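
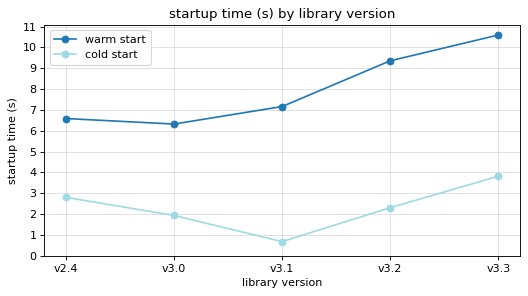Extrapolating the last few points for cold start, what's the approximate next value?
Last three: 1, 2, 4 → slope ≈ 1.5/step → next ≈ 5.5.

≈ 5.5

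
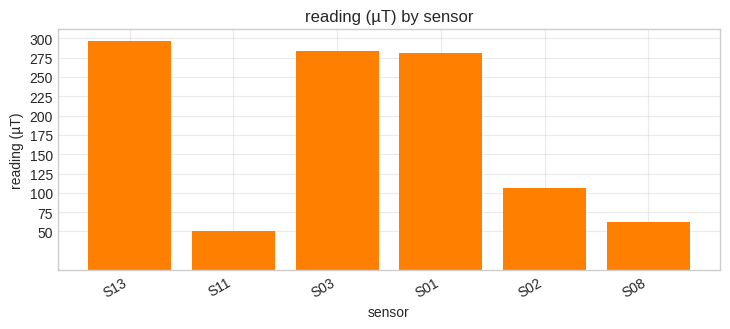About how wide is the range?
Max S13 ≈ 300, min S11 ≈ 50; range ≈ 250.

≈ 250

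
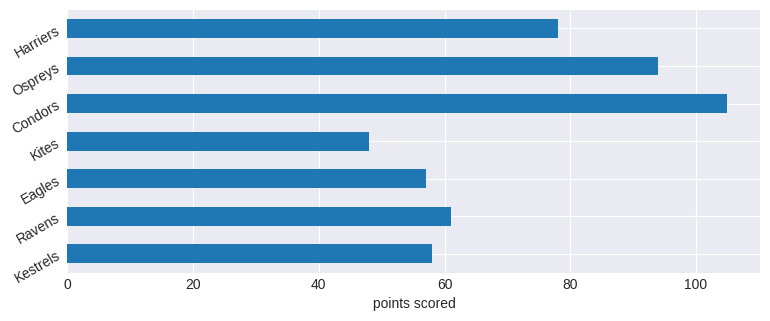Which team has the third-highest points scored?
Harriers

Top 4: Condors ≈ 100, Ospreys ≈ 90, Harriers ≈ 80, Ravens ≈ 60.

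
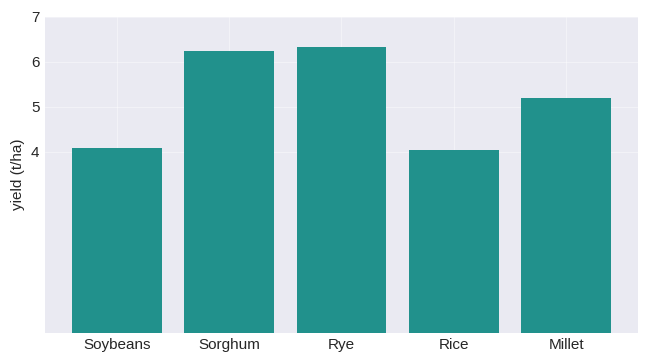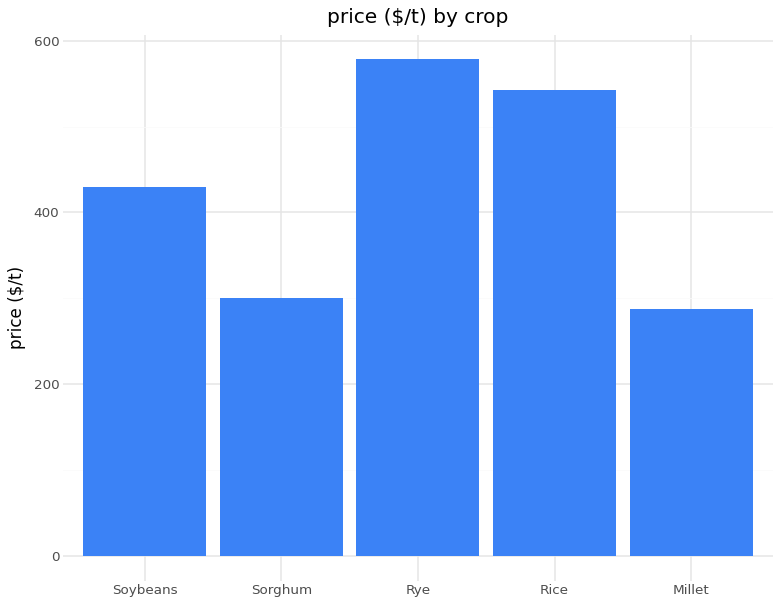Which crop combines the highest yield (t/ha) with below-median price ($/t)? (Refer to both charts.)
Chart 2 median price ($/t) ≈ 400; below-median crops: Sorghum, Millet. Among those, Sorghum has the highest yield (t/ha) (≈ 6).

Sorghum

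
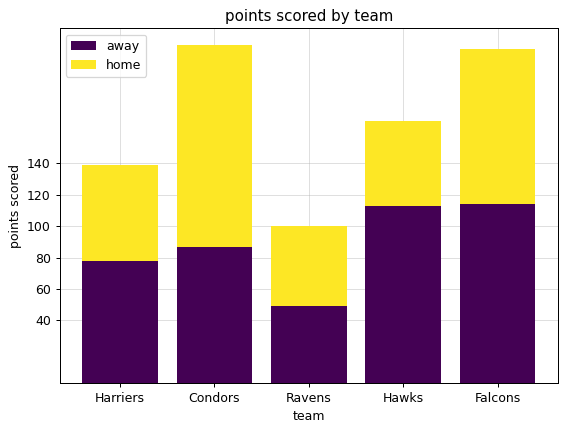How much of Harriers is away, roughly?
away top ≈ 80, bottom ≈ 0; segment ≈ 80.

≈ 80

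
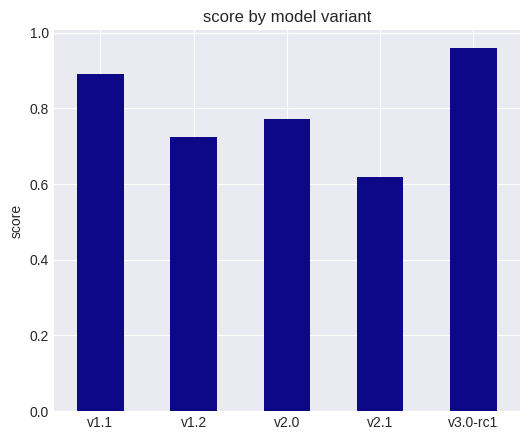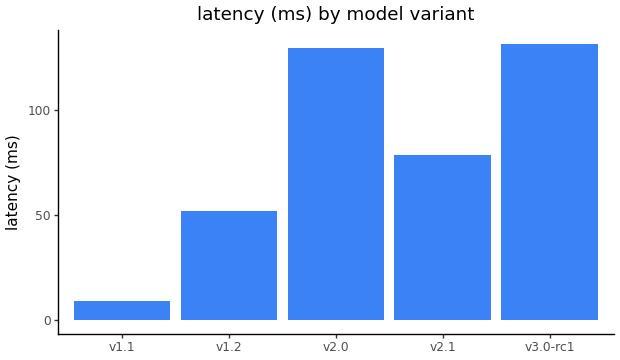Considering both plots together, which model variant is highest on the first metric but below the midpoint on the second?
Chart 2 median latency (ms) ≈ 80; below-median model variants: v1.1, v1.2. Among those, v1.1 has the highest score (≈ 0.9).

v1.1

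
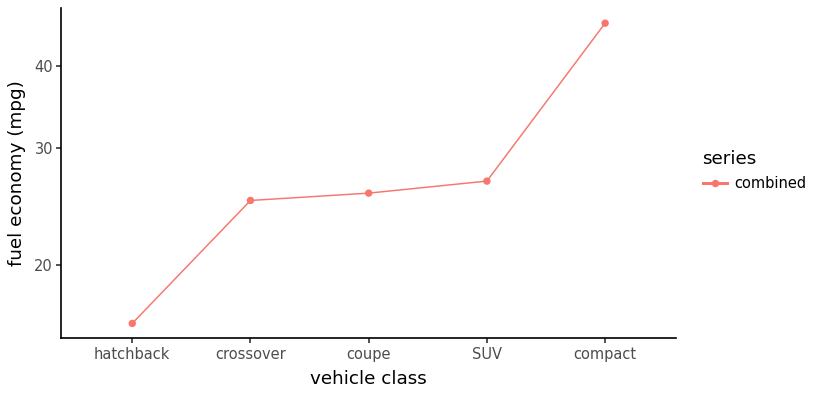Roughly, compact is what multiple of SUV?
compact ≈ 45, SUV ≈ 25; 45/25 ≈ 1.8.

≈ 1.8×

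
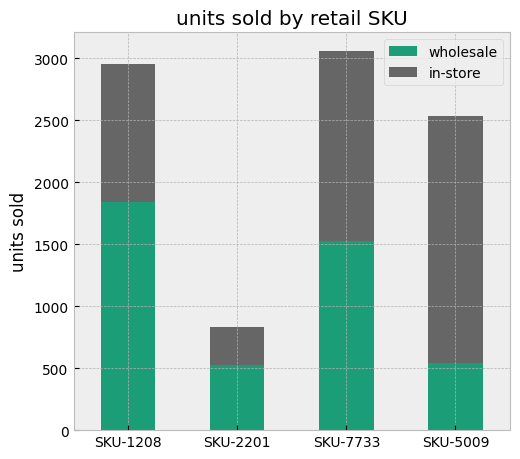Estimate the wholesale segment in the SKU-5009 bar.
wholesale top ≈ 500, bottom ≈ 0; segment ≈ 500.

≈ 500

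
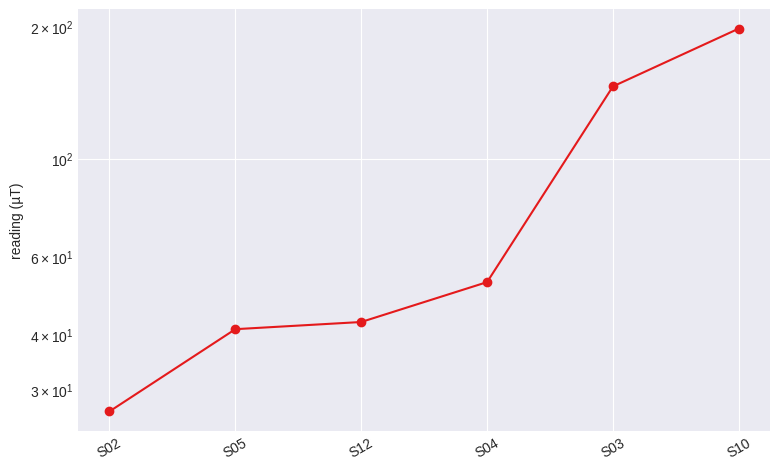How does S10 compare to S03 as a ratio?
≈ 1.43×

S10 ≈ 200, S03 ≈ 140; 200/140 ≈ 1.43.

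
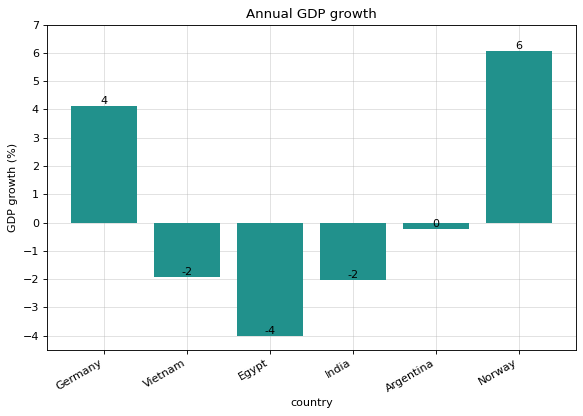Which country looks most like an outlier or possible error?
Norway

Norway ≈ 6; the rest sit between ≈ -4 and ≈ 4.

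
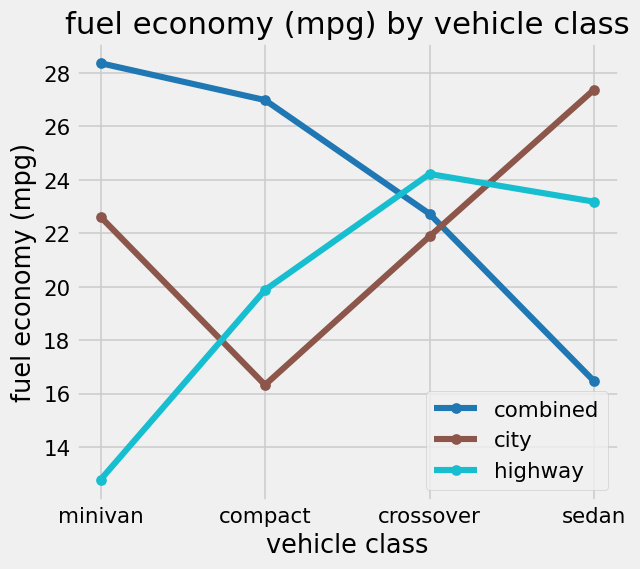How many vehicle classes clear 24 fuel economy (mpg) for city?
1

Above 24: sedan.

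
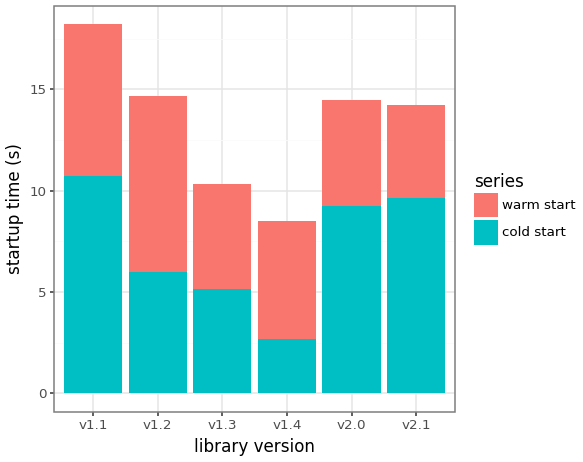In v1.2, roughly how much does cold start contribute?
≈ 6

cold start top ≈ 6, bottom ≈ 0; segment ≈ 6.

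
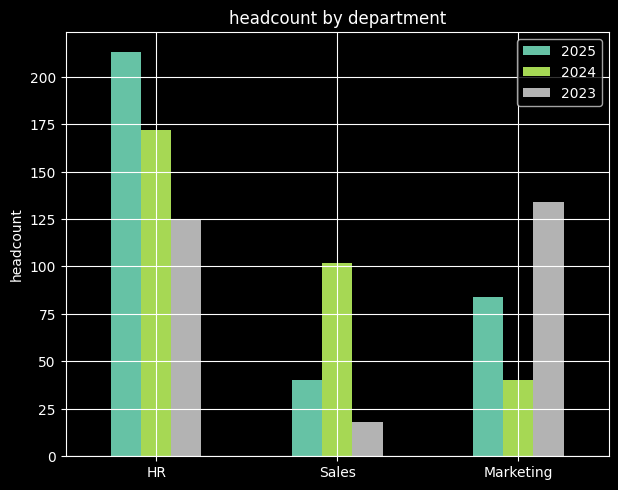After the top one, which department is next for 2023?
HR

Top 3 for 2023: Marketing ≈ 140, HR ≈ 120, Sales ≈ 20.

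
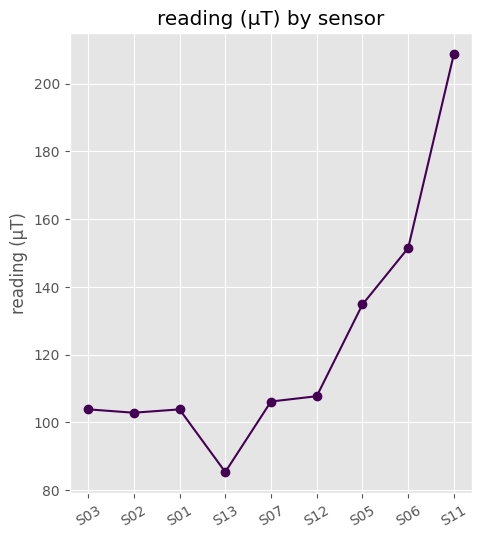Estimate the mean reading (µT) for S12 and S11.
≈ 150

(100 + 200) / 2 ≈ 150.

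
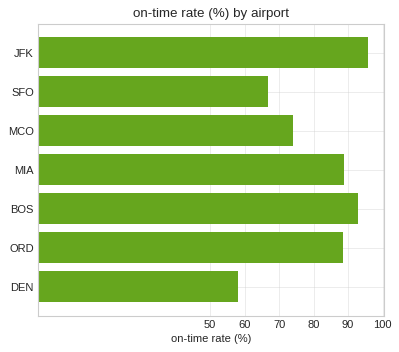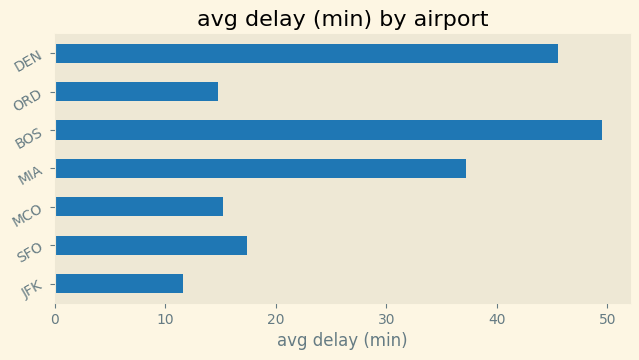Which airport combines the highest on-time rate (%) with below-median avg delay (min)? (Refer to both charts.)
Chart 2 median avg delay (min) ≈ 15; below-median airports: JFK, MCO, ORD. Among those, JFK has the highest on-time rate (%) (≈ 100).

JFK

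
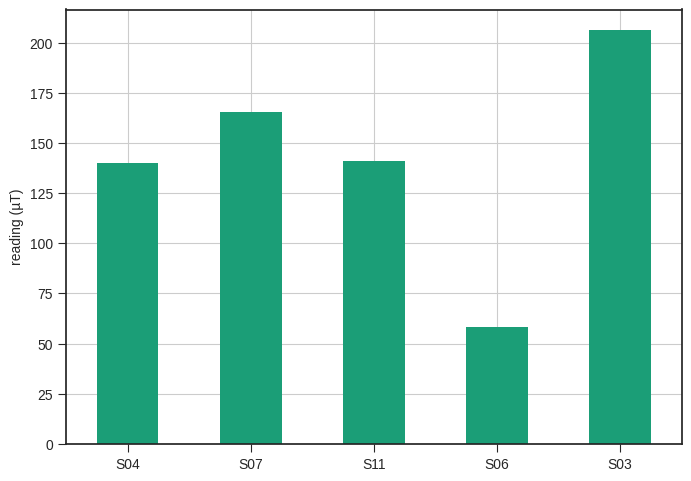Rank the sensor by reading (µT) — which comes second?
Top 3: S03 ≈ 200, S07 ≈ 160, S11 ≈ 140.

S07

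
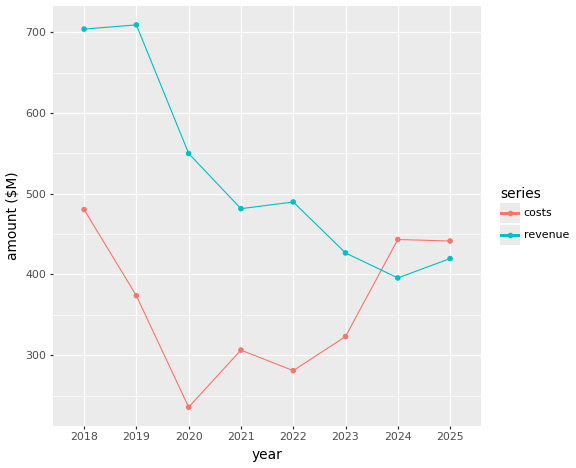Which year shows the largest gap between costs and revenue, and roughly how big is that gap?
2019, ≈ 350 $M

2019: costs ≈ 350, revenue ≈ 700 → gap ≈ 350. Next-largest (2020) is only ≈ 300.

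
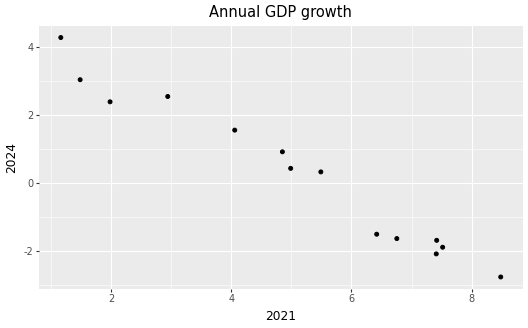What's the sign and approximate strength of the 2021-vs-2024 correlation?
Points are negatively correlated; strong (|r| ≈ 1.0).

negative, strong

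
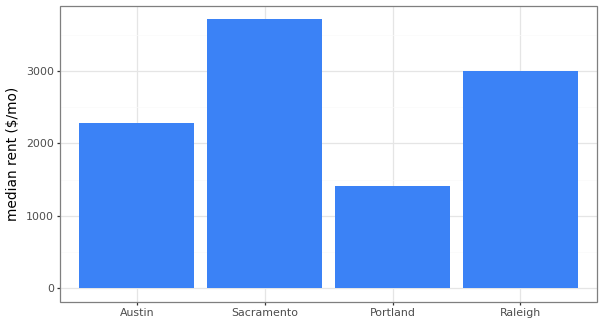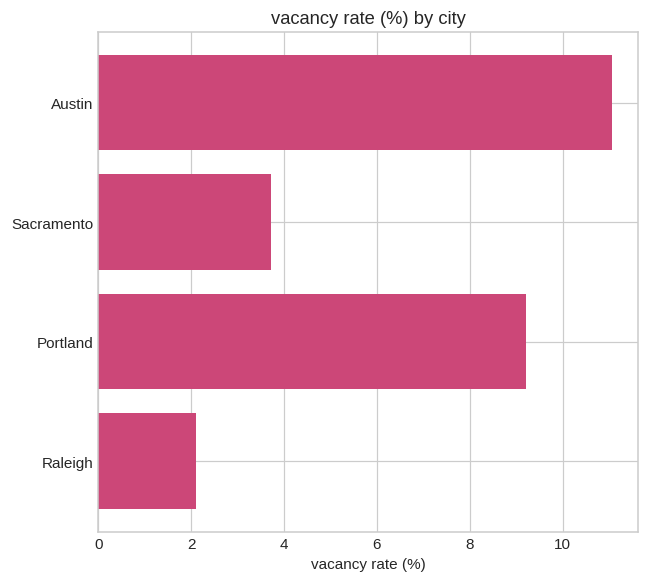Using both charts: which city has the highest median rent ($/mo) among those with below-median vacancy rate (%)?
Chart 2 median vacancy rate (%) ≈ 6; below-median cities: Sacramento, Raleigh. Among those, Sacramento has the highest median rent ($/mo) (≈ 3500).

Sacramento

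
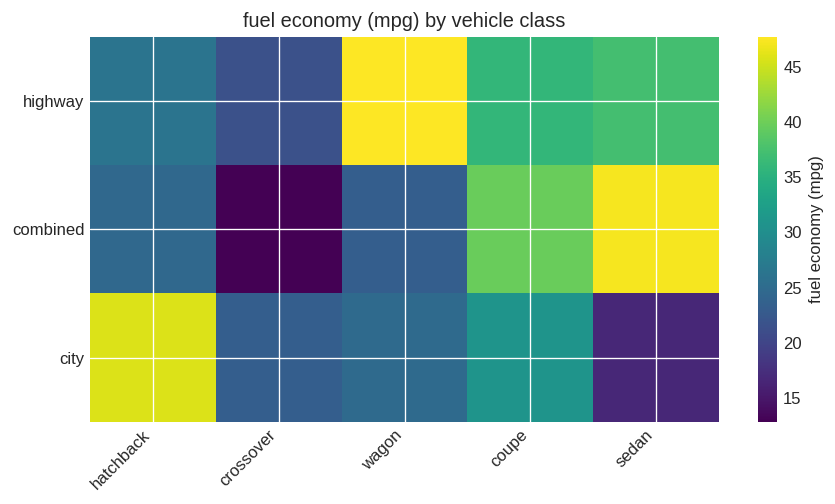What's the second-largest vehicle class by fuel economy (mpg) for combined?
Top 3 for combined: sedan ≈ 45, coupe ≈ 40, hatchback ≈ 25.

coupe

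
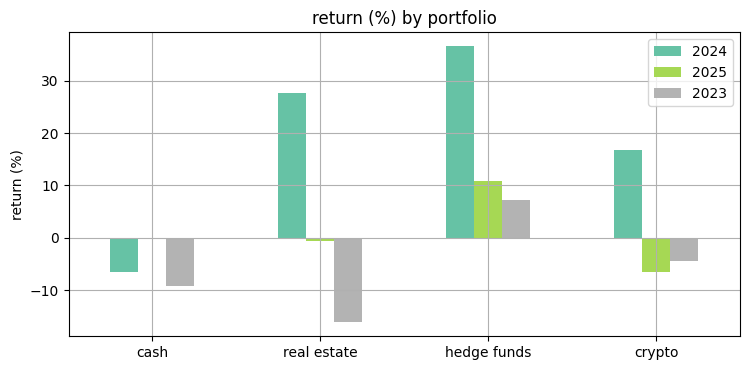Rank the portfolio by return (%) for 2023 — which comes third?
cash

Top 4 for 2023: hedge funds ≈ 5, crypto ≈ -5, cash ≈ -10, real estate ≈ -15.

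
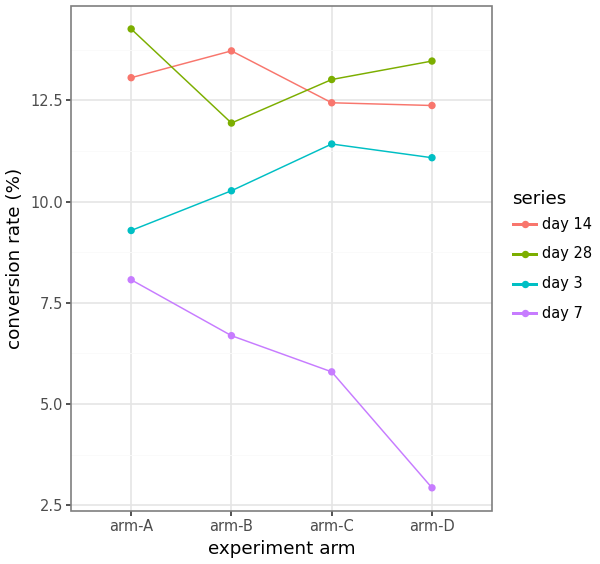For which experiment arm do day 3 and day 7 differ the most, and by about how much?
arm-D: day 3 ≈ 11, day 7 ≈ 3 → gap ≈ 8. Next-largest (arm-C) is only ≈ 5.

arm-D, ≈ 8 %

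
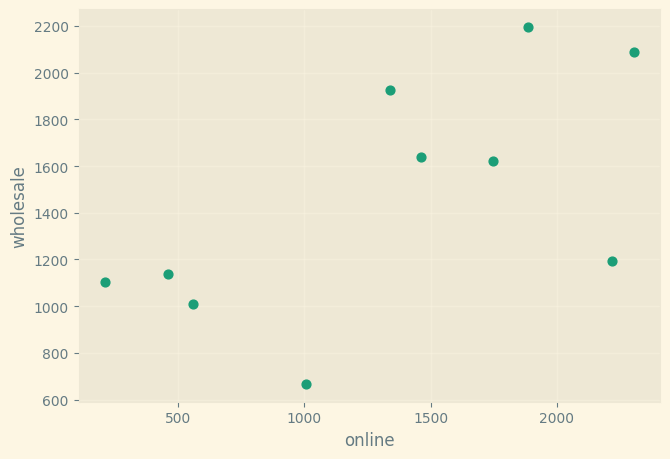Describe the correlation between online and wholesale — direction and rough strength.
positive, moderate

Points are positively correlated; moderate (|r| ≈ 0.6).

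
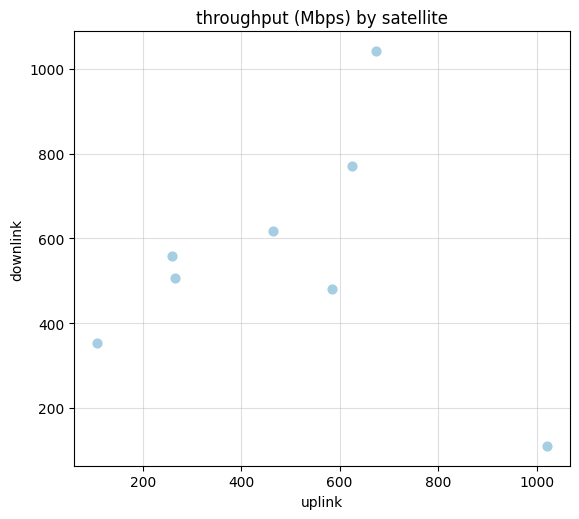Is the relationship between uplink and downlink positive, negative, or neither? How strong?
no clear correlation

Points are roughly uncorrelated; weak (|r| ≈ 0.1).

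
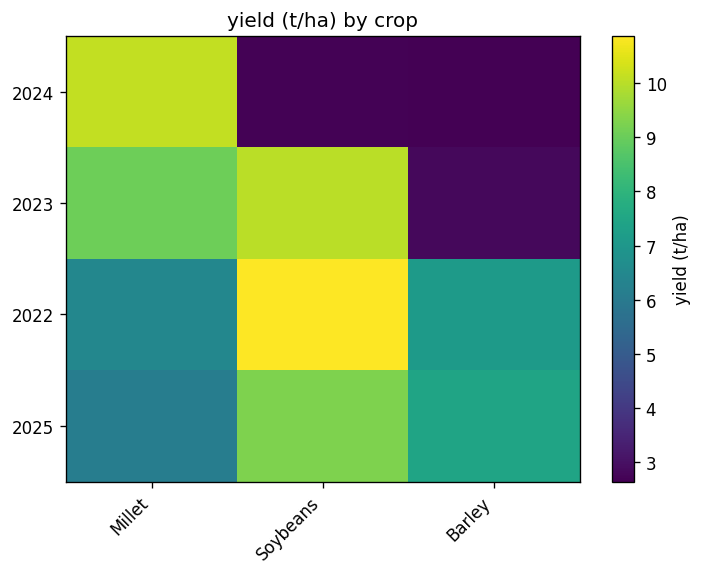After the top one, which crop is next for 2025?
Top 3 for 2025: Soybeans ≈ 9, Barley ≈ 7, Millet ≈ 6.

Barley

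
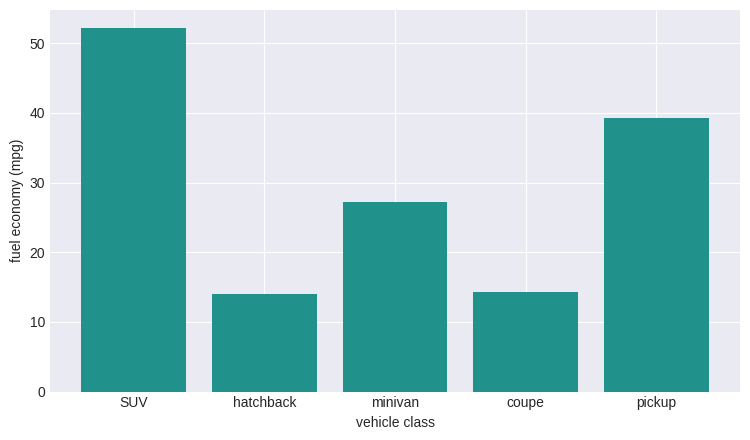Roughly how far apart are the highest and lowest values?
≈ 35

Max SUV ≈ 50, min hatchback ≈ 15; range ≈ 35.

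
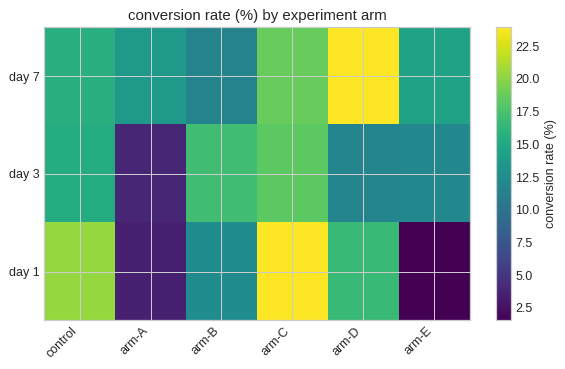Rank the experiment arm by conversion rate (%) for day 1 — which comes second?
control

Top 3 for day 1: arm-C ≈ 24, control ≈ 20, arm-D ≈ 16.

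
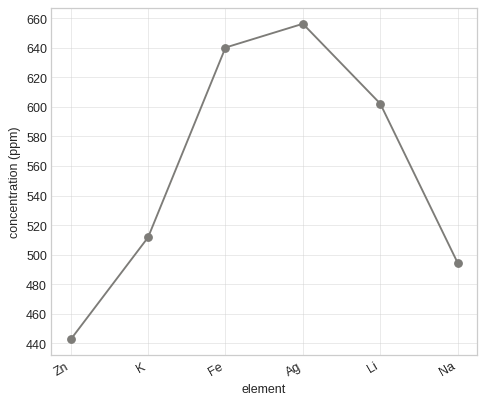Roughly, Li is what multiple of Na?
Li ≈ 600, Na ≈ 500; 600/500 ≈ 1.2.

≈ 1.2×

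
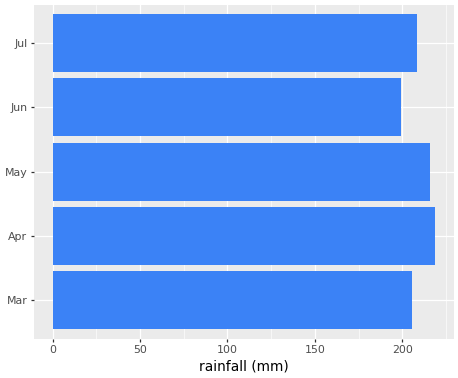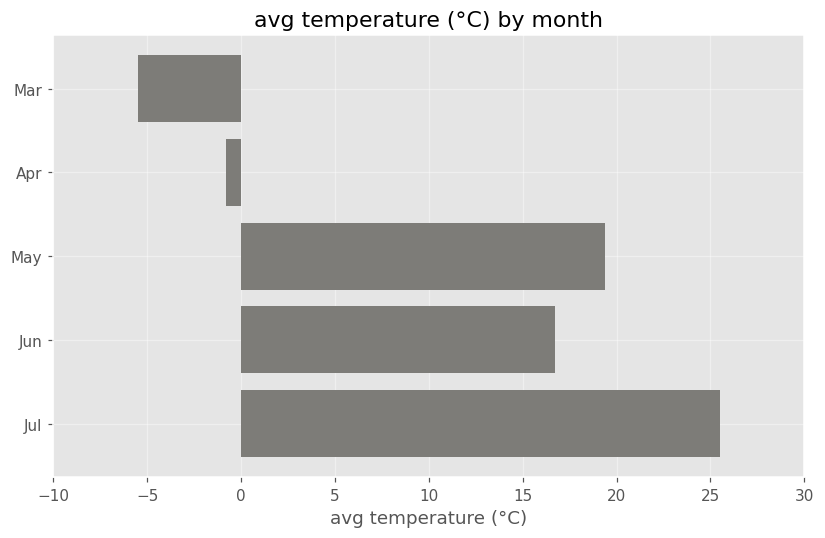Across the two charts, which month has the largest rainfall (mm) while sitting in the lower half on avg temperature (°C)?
Chart 2 median avg temperature (°C) ≈ 15; below-median months: Mar, Apr. Among those, Apr has the highest rainfall (mm) (≈ 225).

Apr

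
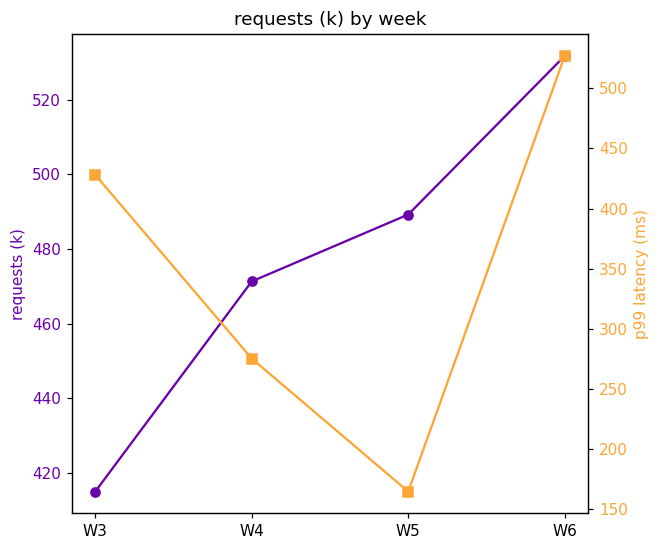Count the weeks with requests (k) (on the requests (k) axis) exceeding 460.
3

Above 460: W4, W5, W6.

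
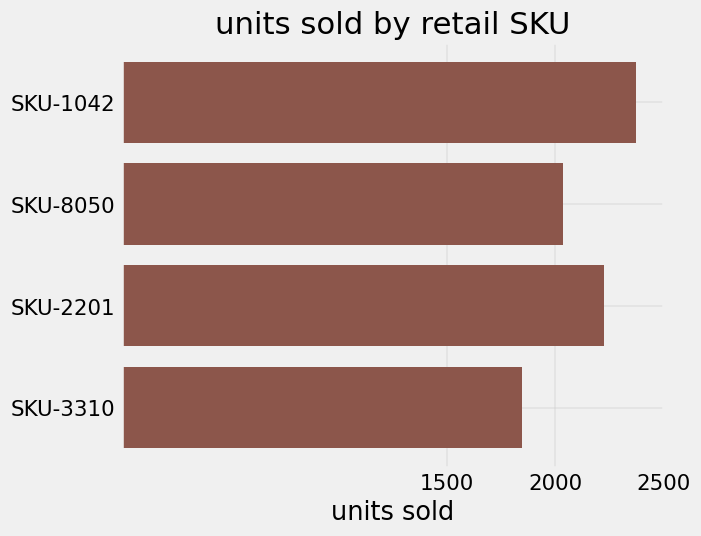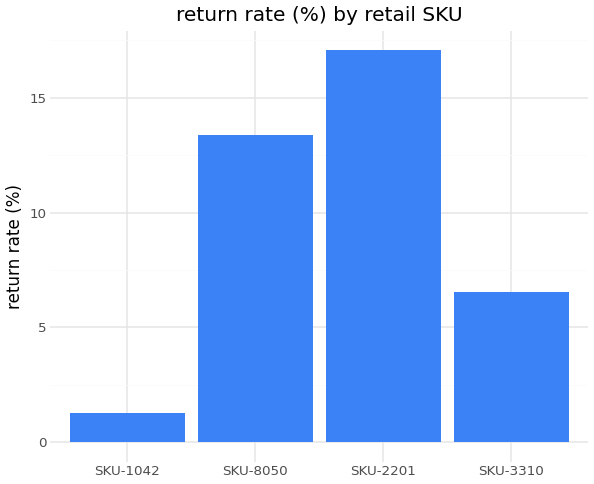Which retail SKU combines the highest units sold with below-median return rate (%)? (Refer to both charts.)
Chart 2 median return rate (%) ≈ 10; below-median retail SKUs: SKU-1042, SKU-3310. Among those, SKU-1042 has the highest units sold (≈ 2500).

SKU-1042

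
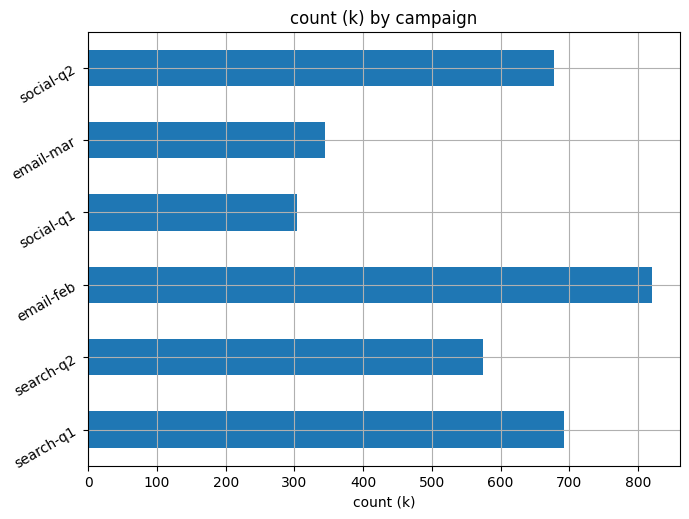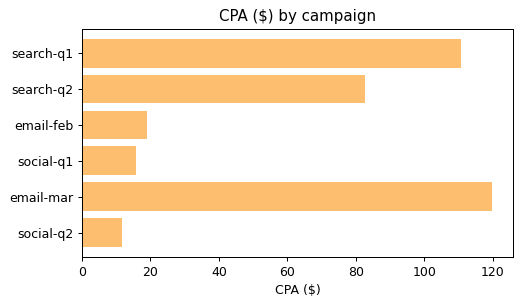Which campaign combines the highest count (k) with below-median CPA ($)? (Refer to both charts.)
email-feb

Chart 2 median CPA ($) ≈ 60; below-median campaigns: email-feb, social-q1, social-q2. Among those, email-feb has the highest count (k) (≈ 800).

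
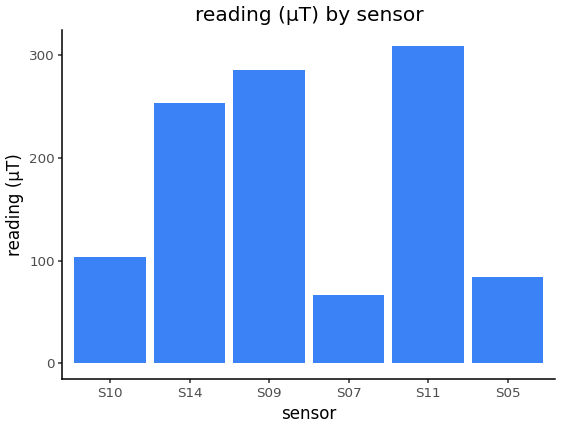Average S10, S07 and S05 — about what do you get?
≈ 83

(100 + 50 + 100) / 3 ≈ 83.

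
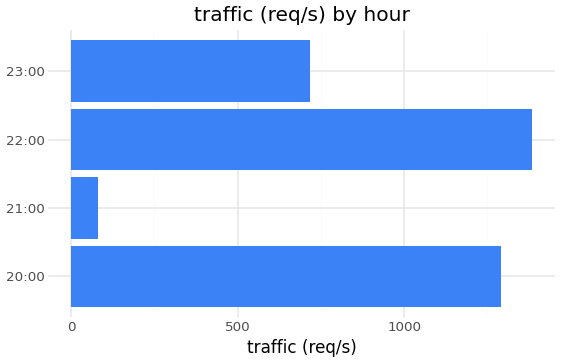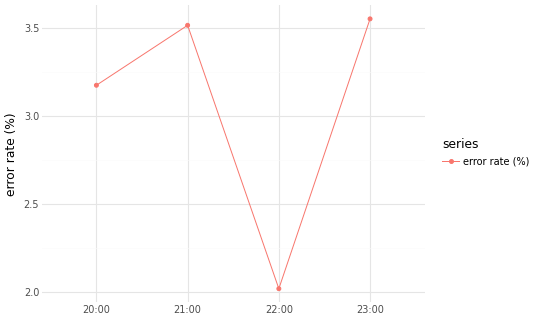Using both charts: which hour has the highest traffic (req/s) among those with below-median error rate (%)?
22:00

Chart 2 median error rate (%) ≈ 3.5; below-median hours: 20:00, 22:00. Among those, 22:00 has the highest traffic (req/s) (≈ 1400).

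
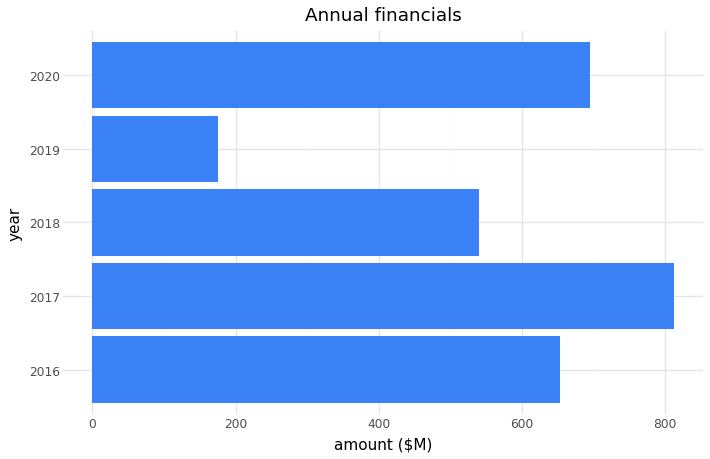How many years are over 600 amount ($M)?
3

Above 600: 2016, 2017, 2020.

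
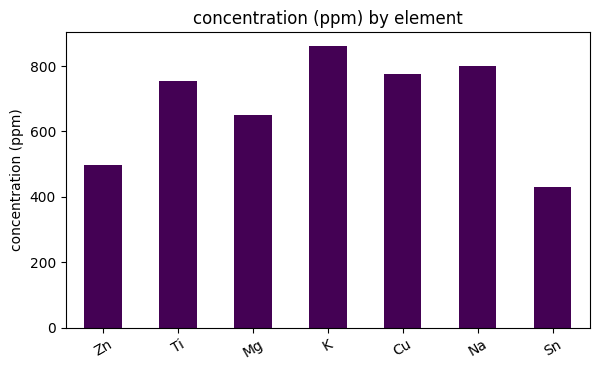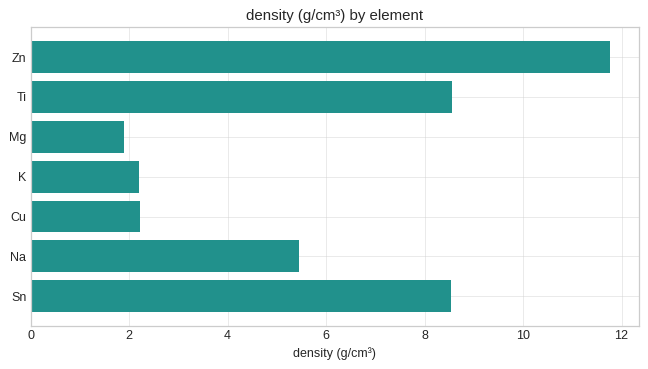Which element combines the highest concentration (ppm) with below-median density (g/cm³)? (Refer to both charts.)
K

Chart 2 median density (g/cm³) ≈ 6; below-median elements: Mg, K, Cu. Among those, K has the highest concentration (ppm) (≈ 900).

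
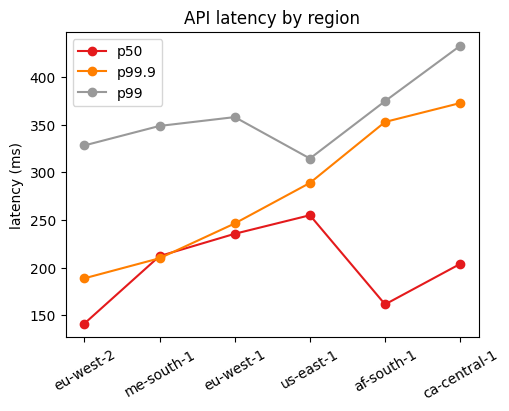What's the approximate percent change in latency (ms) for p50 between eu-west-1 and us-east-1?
eu-west-1 ≈ 225, us-east-1 ≈ 250; (250 − 225) / 225 ≈ +11.1%.

≈ +11.1%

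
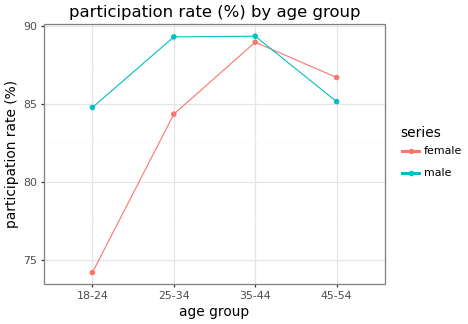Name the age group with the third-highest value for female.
Top 4 for female: 35-44 ≈ 88, 45-54 ≈ 86, 25-34 ≈ 84, 18-24 ≈ 74.

25-34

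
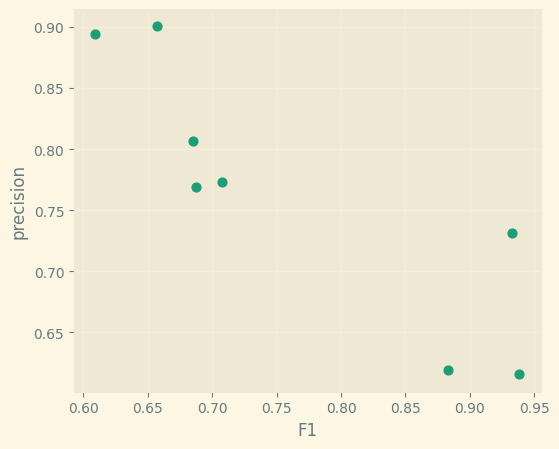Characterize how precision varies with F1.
negative, strong

Points are negatively correlated; strong (|r| ≈ 0.9).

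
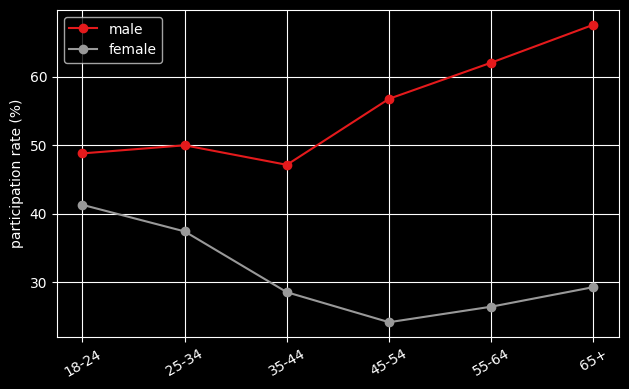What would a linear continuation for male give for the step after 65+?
≈ 77.5

Last three: 55, 60, 70 → slope ≈ 7.5/step → next ≈ 77.5.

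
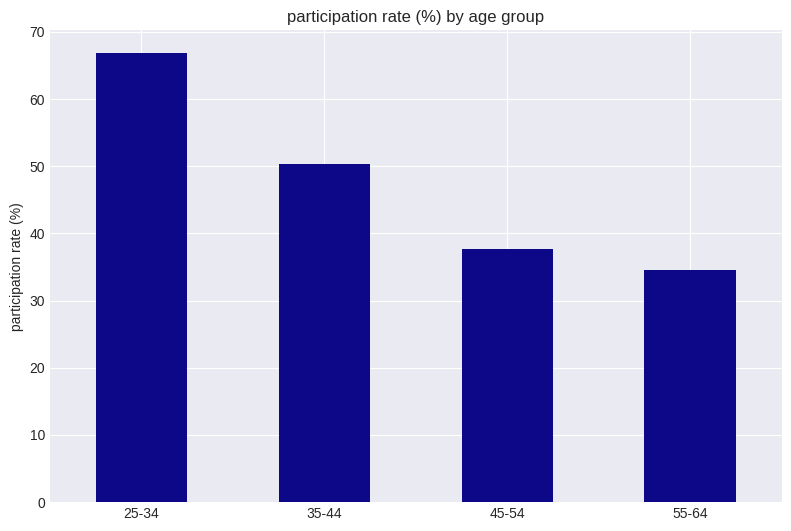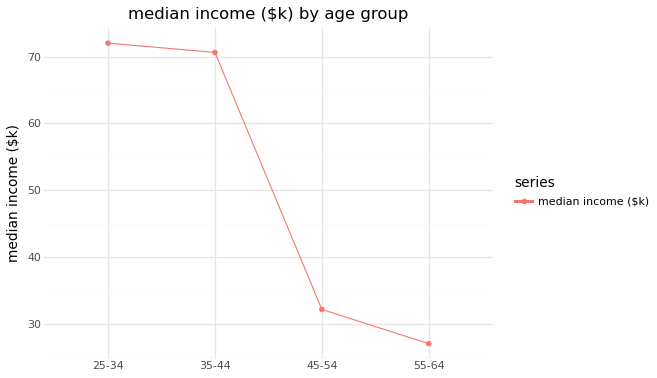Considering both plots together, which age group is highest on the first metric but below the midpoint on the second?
45-54

Chart 2 median median income ($k) ≈ 50; below-median age groups: 45-54, 55-64. Among those, 45-54 has the highest participation rate (%) (≈ 40).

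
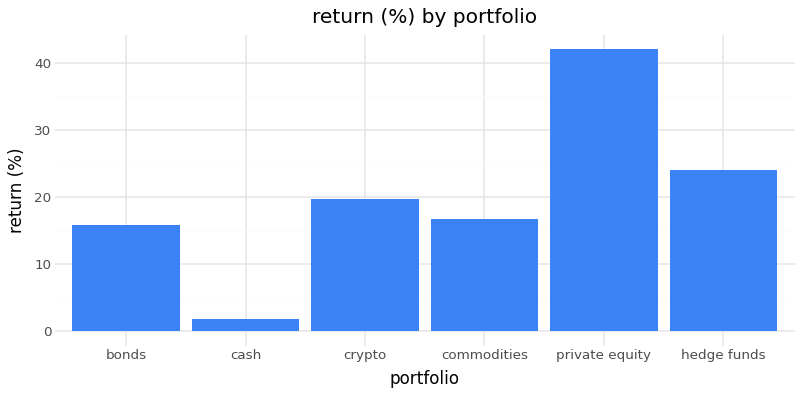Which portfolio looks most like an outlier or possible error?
private equity

private equity ≈ 40; the rest sit between ≈ 0 and ≈ 25.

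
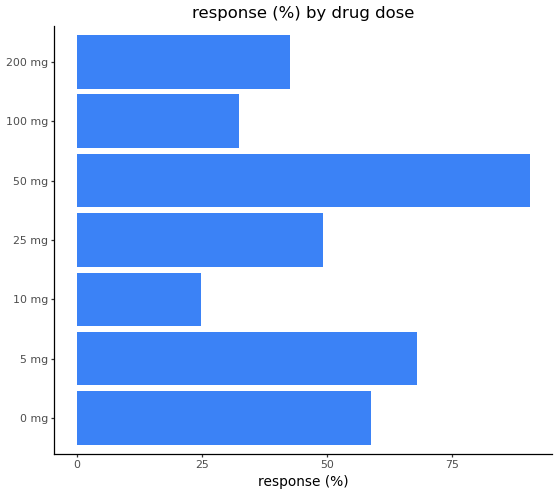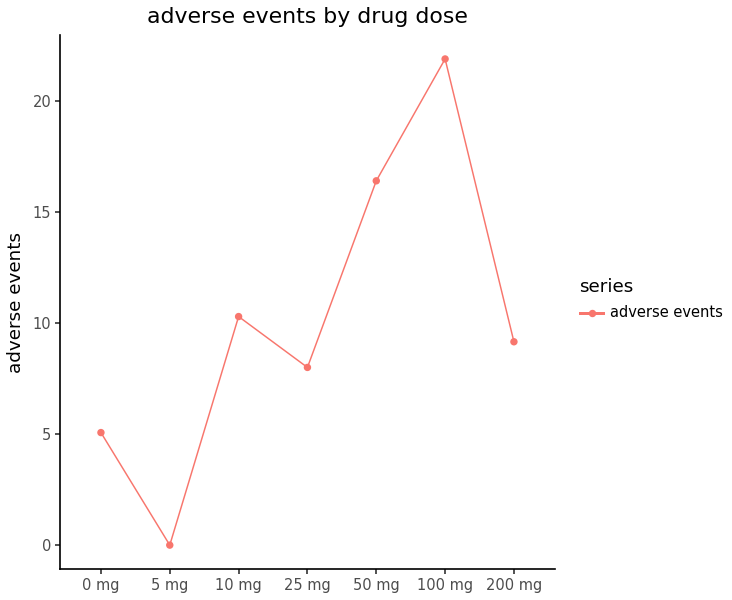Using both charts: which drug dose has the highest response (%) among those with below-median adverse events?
Chart 2 median adverse events ≈ 10; below-median drug doses: 0 mg, 5 mg, 25 mg. Among those, 5 mg has the highest response (%) (≈ 70).

5 mg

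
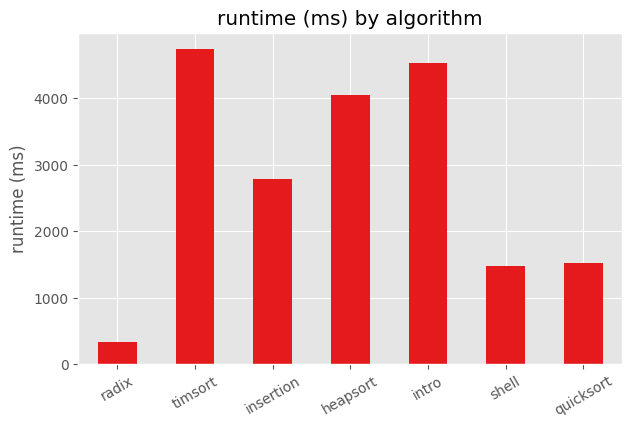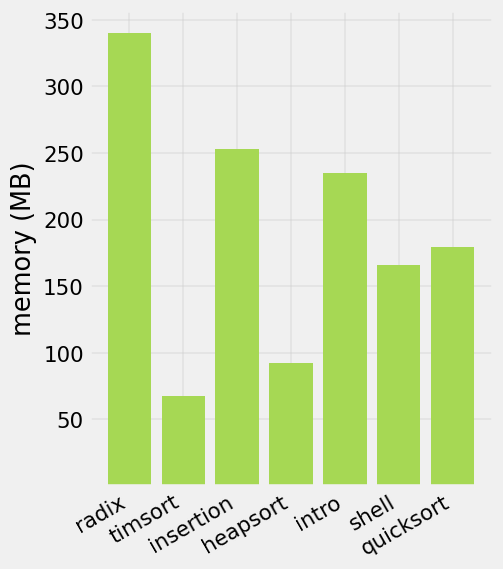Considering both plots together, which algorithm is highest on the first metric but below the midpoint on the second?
timsort

Chart 2 median memory (MB) ≈ 200; below-median algorithms: timsort, heapsort, shell. Among those, timsort has the highest runtime (ms) (≈ 4500).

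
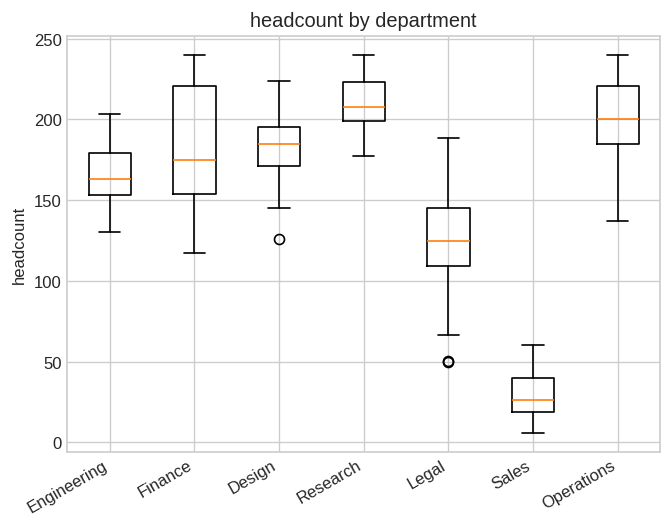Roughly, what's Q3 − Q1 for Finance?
≈ 60

Q3 ≈ 220, Q1 ≈ 160; IQR ≈ 60.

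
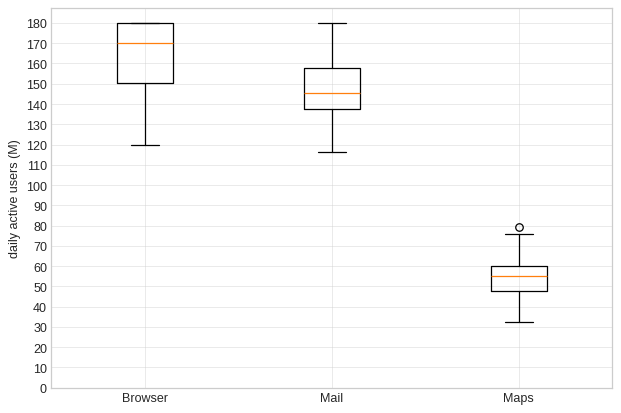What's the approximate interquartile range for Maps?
≈ 10

Q3 ≈ 60, Q1 ≈ 50; IQR ≈ 10.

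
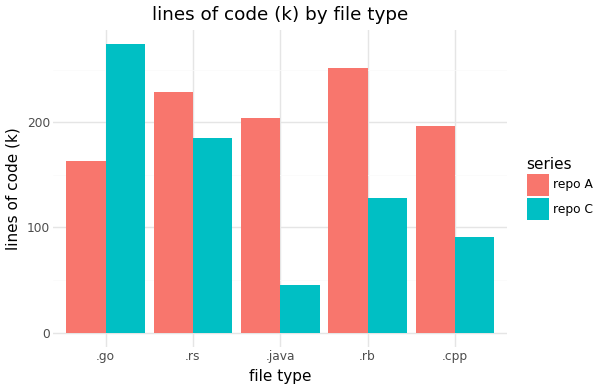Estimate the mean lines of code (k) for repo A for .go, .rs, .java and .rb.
≈ 212

(175 + 225 + 200 + 250) / 4 ≈ 212.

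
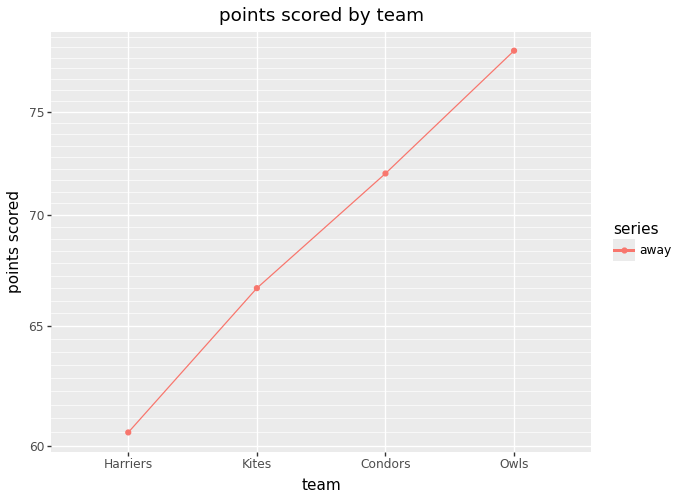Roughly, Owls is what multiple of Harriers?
Owls ≈ 78, Harriers ≈ 60; 78/60 ≈ 1.3.

≈ 1.3×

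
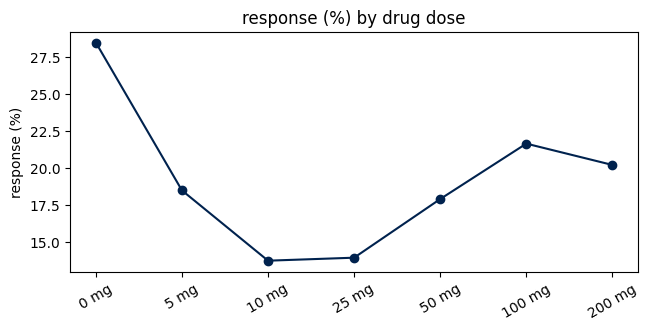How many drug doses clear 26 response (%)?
1

Above 26: 0 mg.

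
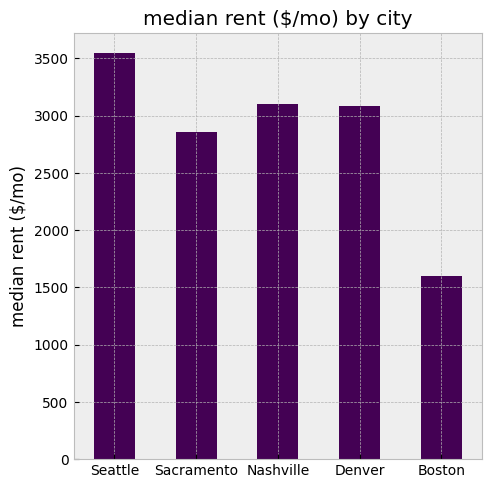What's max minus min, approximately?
Max Seattle ≈ 3500, min Boston ≈ 1500; range ≈ 2000.

≈ 2000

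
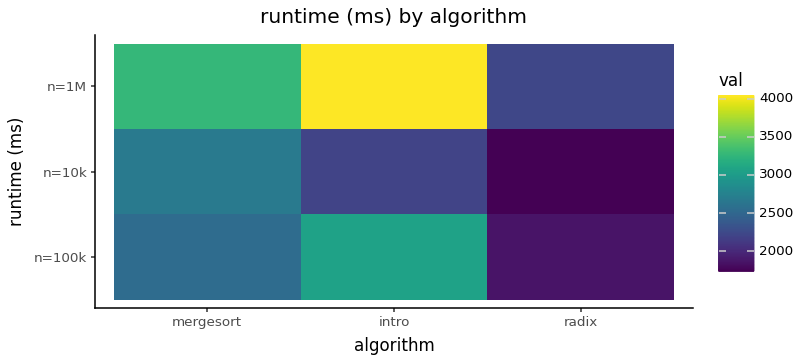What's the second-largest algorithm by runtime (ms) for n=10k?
intro

Top 3 for n=10k: mergesort ≈ 2600, intro ≈ 2200, radix ≈ 1800.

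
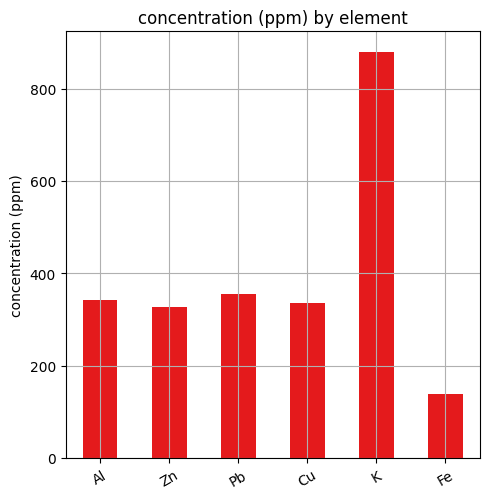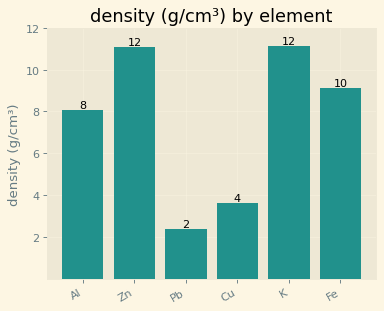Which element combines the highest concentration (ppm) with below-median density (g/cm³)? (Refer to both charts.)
Chart 2 median density (g/cm³) ≈ 8; below-median elements: Al, Pb, Cu. Among those, Pb has the highest concentration (ppm) (≈ 400).

Pb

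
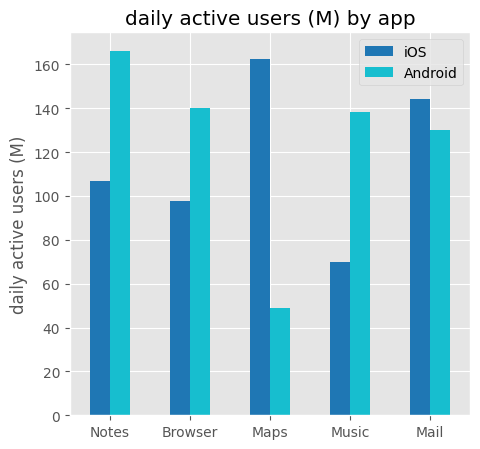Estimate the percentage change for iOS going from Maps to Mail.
Maps ≈ 160, Mail ≈ 140; (140 − 160) / 160 ≈ -12.5%.

≈ -12.5%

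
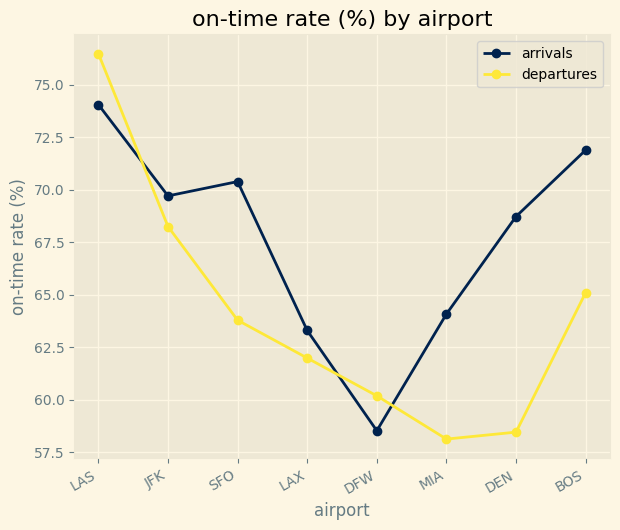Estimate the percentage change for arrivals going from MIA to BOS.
MIA ≈ 64, BOS ≈ 72; (72 − 64) / 64 ≈ +12.5%.

≈ +12.5%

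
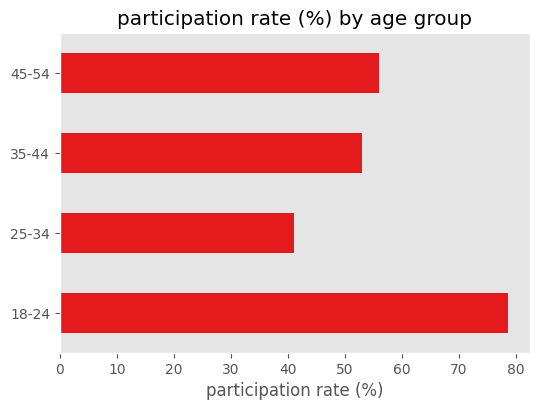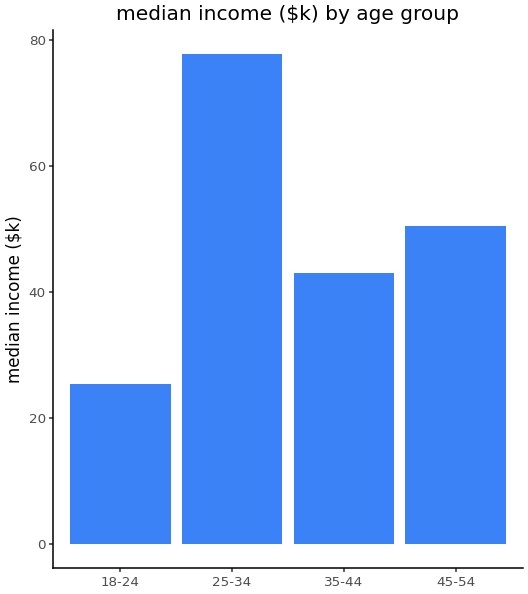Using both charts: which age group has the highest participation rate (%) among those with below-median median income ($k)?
Chart 2 median median income ($k) ≈ 50; below-median age groups: 18-24, 35-44. Among those, 18-24 has the highest participation rate (%) (≈ 80).

18-24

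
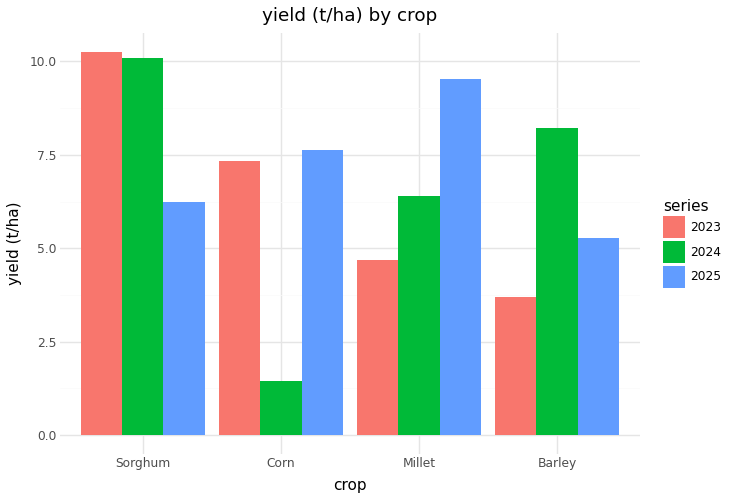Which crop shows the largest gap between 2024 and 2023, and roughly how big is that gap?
Corn: 2024 ≈ 1, 2023 ≈ 7 → gap ≈ 6. Next-largest (Barley) is only ≈ 4.

Corn, ≈ 6 t/ha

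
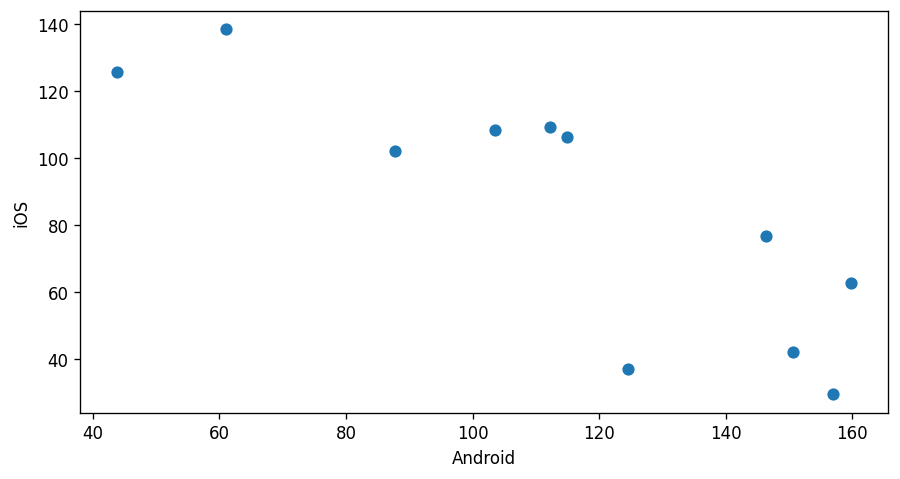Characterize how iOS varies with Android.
negative, strong

Points are negatively correlated; strong (|r| ≈ 0.8).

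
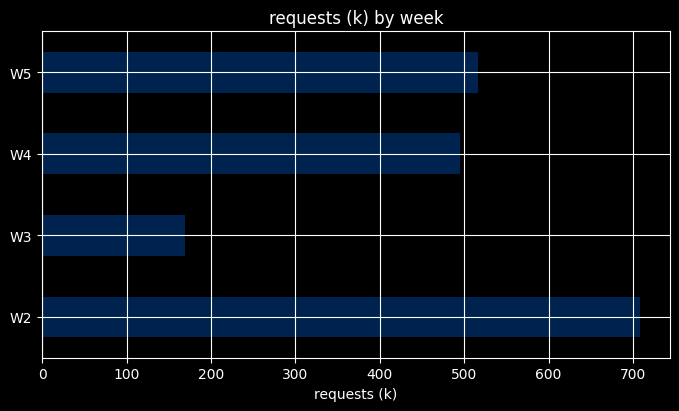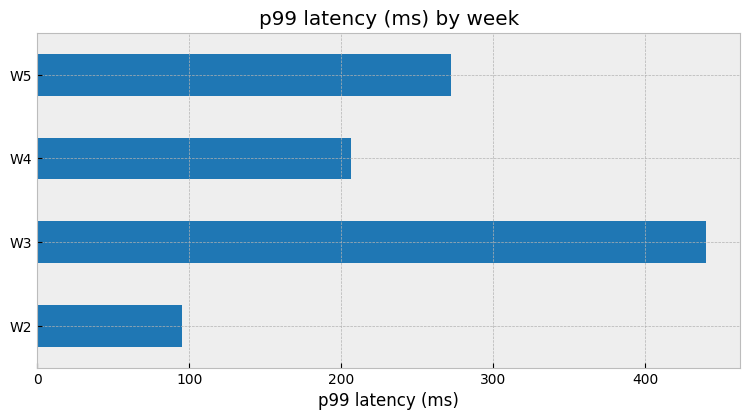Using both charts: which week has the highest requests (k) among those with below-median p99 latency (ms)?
Chart 2 median p99 latency (ms) ≈ 250; below-median weeks: W2, W4. Among those, W2 has the highest requests (k) (≈ 700).

W2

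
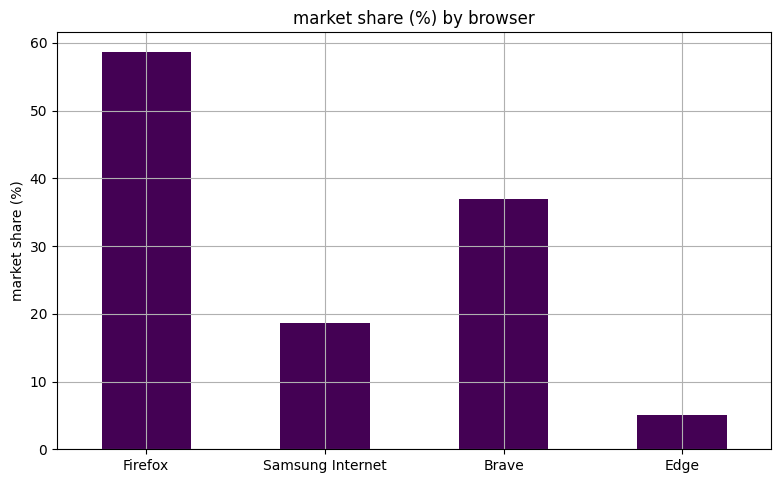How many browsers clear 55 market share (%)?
Above 55: Firefox.

1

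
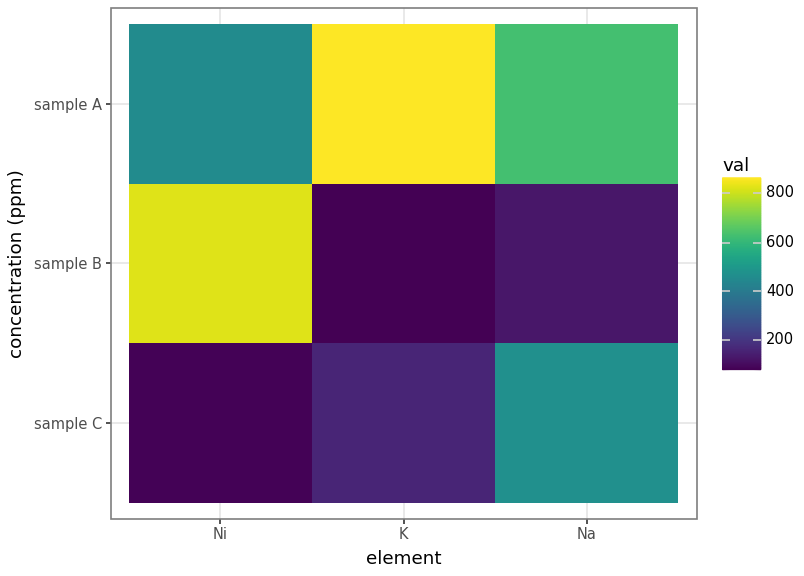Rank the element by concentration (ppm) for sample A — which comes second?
Top 3 for sample A: K ≈ 900, Na ≈ 600, Ni ≈ 500.

Na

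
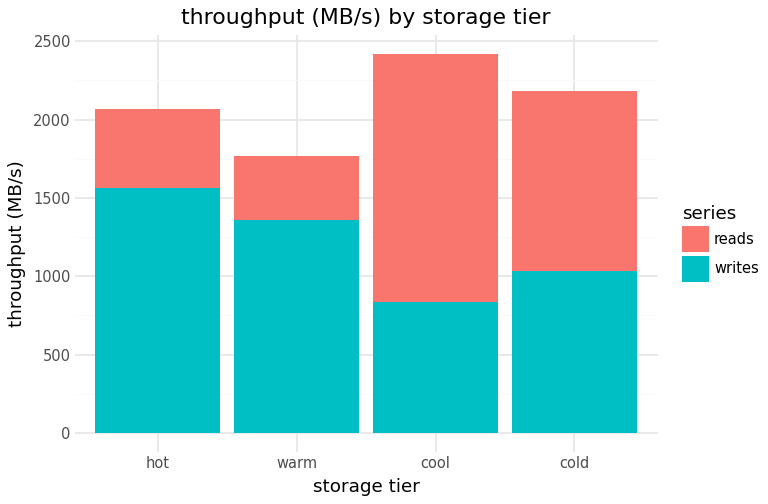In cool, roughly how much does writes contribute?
≈ 1000

writes top ≈ 1000, bottom ≈ 0; segment ≈ 1000.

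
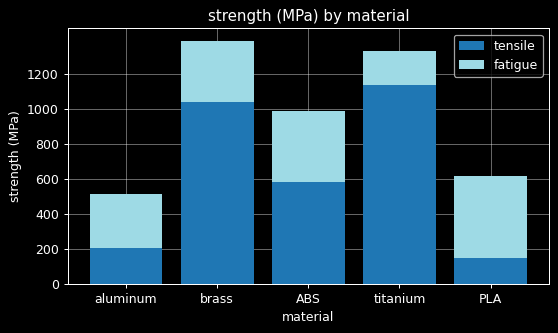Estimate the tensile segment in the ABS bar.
≈ 600

tensile top ≈ 600, bottom ≈ 0; segment ≈ 600.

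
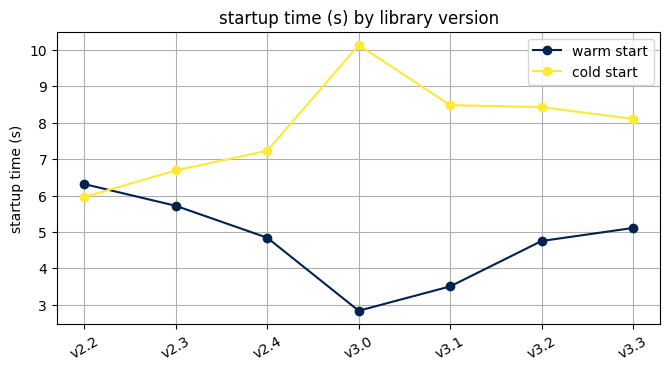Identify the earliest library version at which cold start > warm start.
v2.3

v2.2: cold start ≈ 6 vs warm start ≈ 6 (not yet); v2.3: cold start ≈ 7 vs warm start ≈ 6 (first crossover).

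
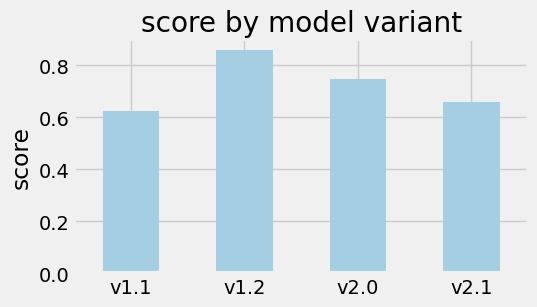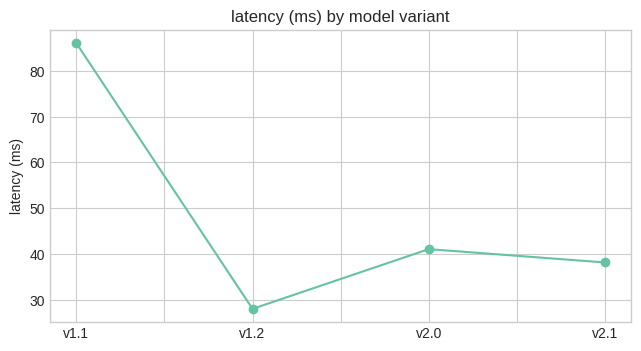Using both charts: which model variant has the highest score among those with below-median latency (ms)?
Chart 2 median latency (ms) ≈ 40; below-median model variants: v1.2, v2.1. Among those, v1.2 has the highest score (≈ 0.9).

v1.2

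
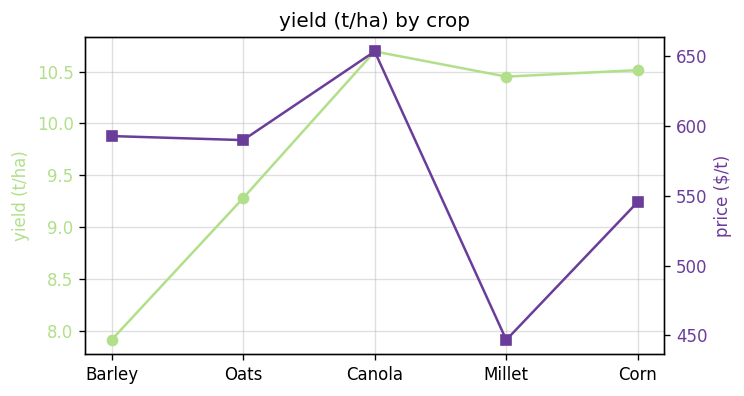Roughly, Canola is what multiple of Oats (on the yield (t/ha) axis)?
Canola ≈ 10.5, Oats ≈ 9.5; 10.5/9.5 ≈ 1.11.

≈ 1.11×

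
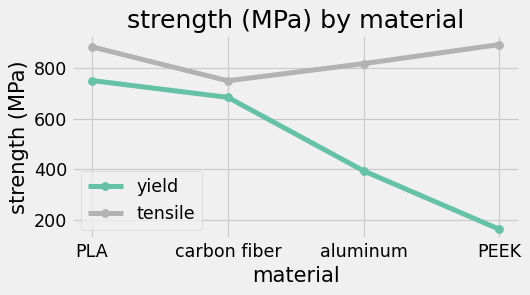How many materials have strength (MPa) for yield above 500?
Above 500: PLA, carbon fiber.

2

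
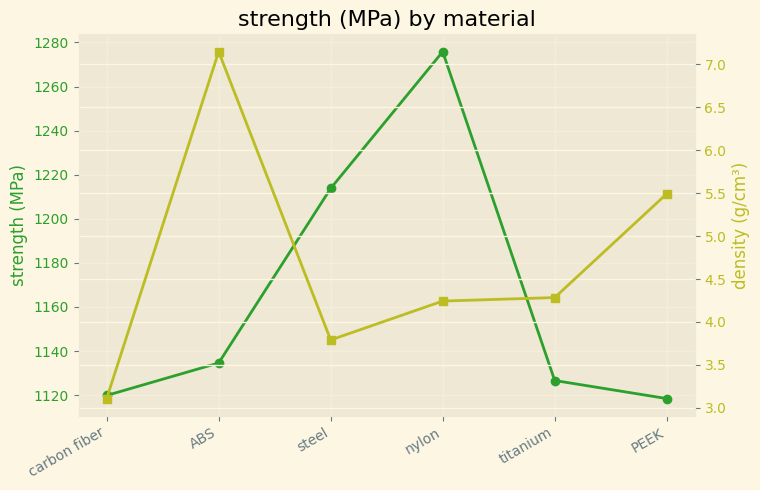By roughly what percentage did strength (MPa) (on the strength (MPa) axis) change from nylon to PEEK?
nylon ≈ 1280, PEEK ≈ 1120; (1120 − 1280) / 1280 ≈ -12.5%.

≈ -12.5%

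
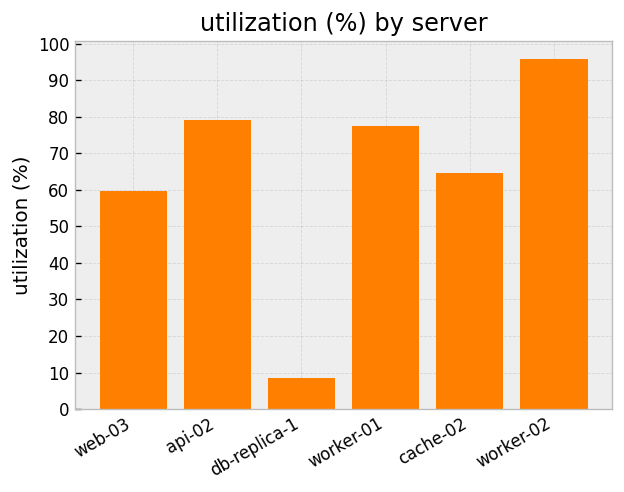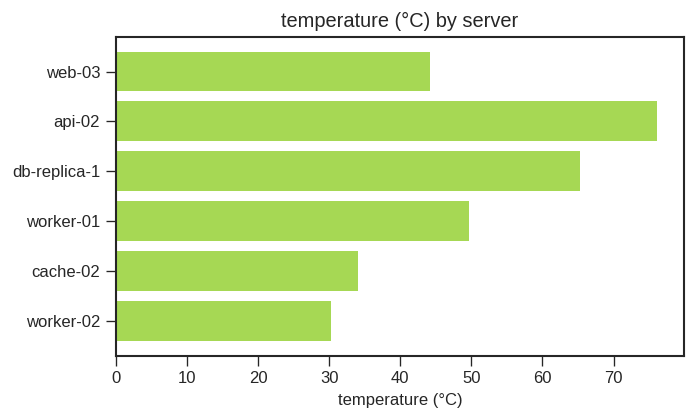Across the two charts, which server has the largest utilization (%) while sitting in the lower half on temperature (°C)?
worker-02

Chart 2 median temperature (°C) ≈ 50; below-median servers: web-03, cache-02, worker-02. Among those, worker-02 has the highest utilization (%) (≈ 100).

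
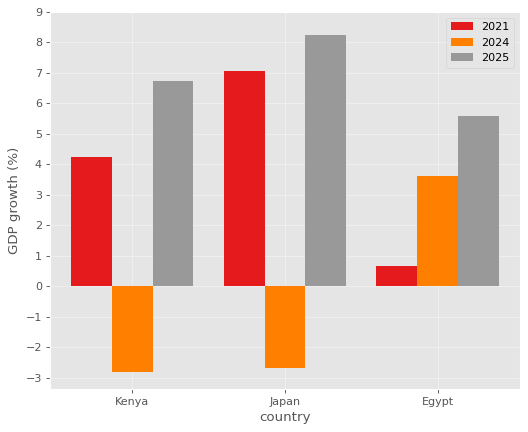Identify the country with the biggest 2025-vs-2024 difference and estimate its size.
Japan, ≈ 11 %

Japan: 2025 ≈ 8, 2024 ≈ -3 → gap ≈ 11. Next-largest (Kenya) is only ≈ 10.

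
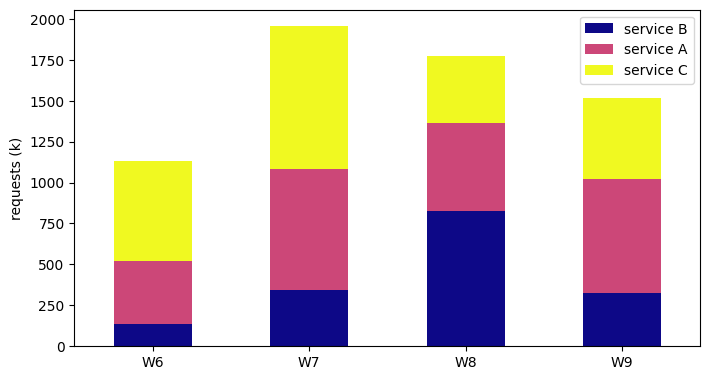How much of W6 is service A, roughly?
service A top ≈ 600, bottom ≈ 200; segment ≈ 400.

≈ 400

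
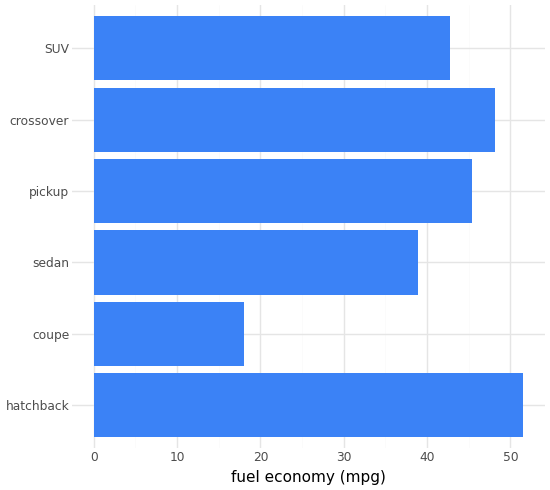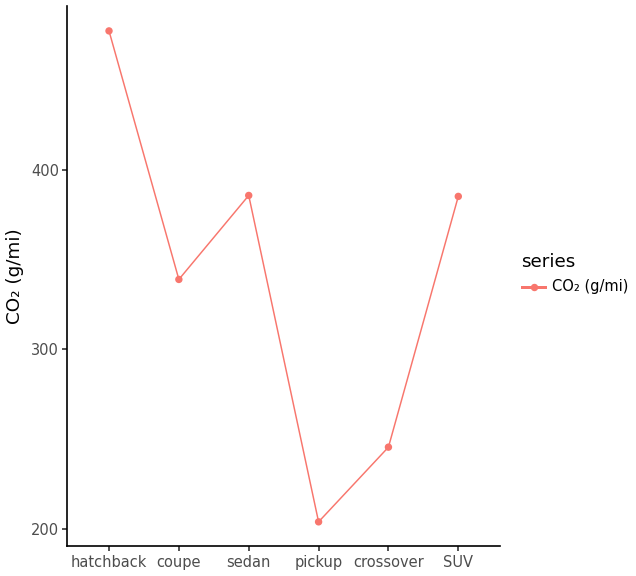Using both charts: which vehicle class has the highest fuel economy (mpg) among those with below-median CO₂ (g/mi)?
crossover

Chart 2 median CO₂ (g/mi) ≈ 350; below-median vehicle classes: coupe, pickup, crossover. Among those, crossover has the highest fuel economy (mpg) (≈ 50).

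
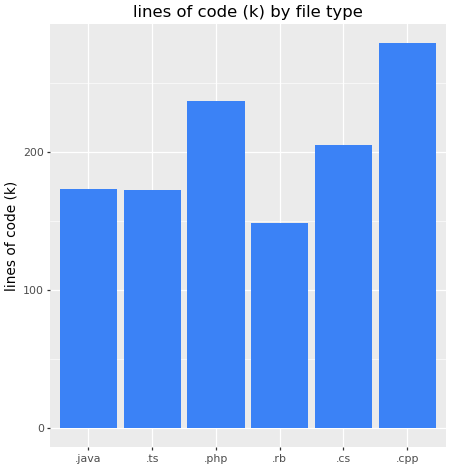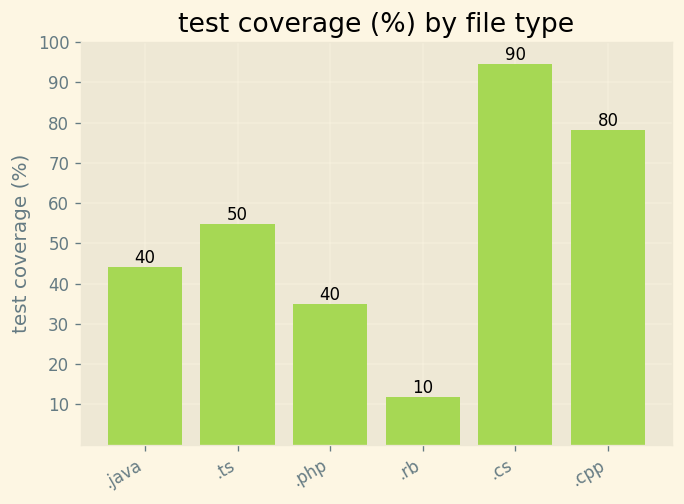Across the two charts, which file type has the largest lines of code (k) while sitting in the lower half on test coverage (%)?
.php

Chart 2 median test coverage (%) ≈ 50; below-median file types: .java, .php, .rb. Among those, .php has the highest lines of code (k) (≈ 250).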